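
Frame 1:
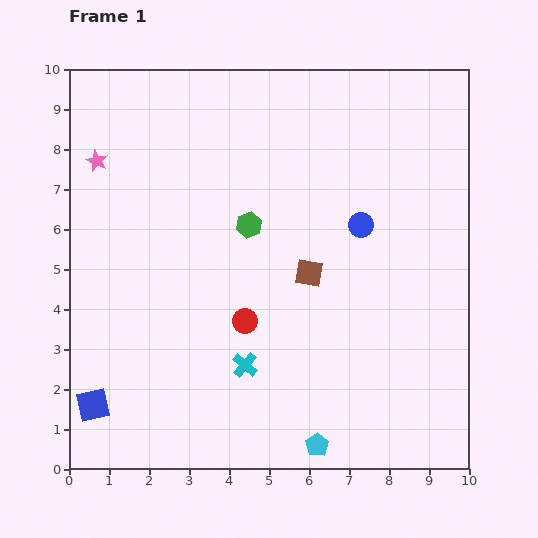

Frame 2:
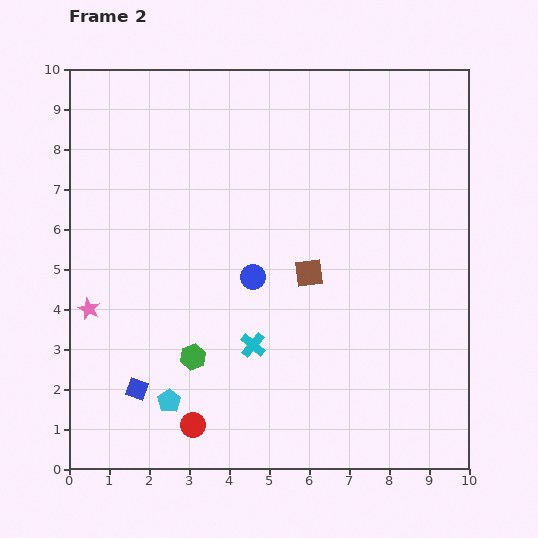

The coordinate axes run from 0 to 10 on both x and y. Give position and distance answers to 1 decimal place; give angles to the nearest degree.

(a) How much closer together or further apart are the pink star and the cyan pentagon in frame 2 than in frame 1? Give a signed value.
-6.0

Distance in frame 1: 9.0. Distance in frame 2: 3.0.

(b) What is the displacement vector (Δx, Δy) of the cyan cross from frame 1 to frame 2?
(0.2, 0.5)

The cyan cross was at (4.4, 2.6) in frame 1 and (4.6, 3.1) in frame 2.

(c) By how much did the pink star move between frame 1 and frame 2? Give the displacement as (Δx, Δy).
(-0.2, -3.7)

The pink star was at (0.7, 7.7) in frame 1 and (0.5, 4.0) in frame 2.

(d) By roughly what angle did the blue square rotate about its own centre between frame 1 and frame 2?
32° clockwise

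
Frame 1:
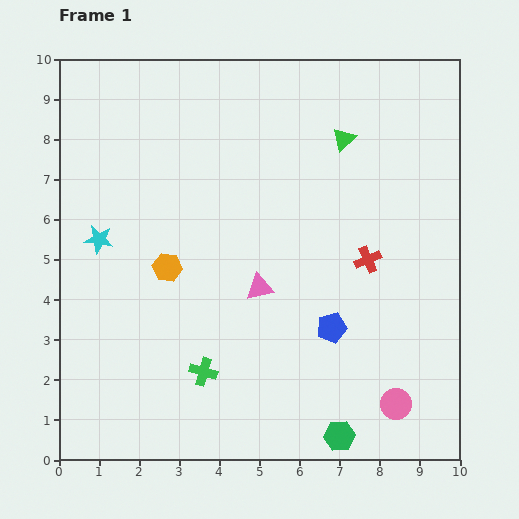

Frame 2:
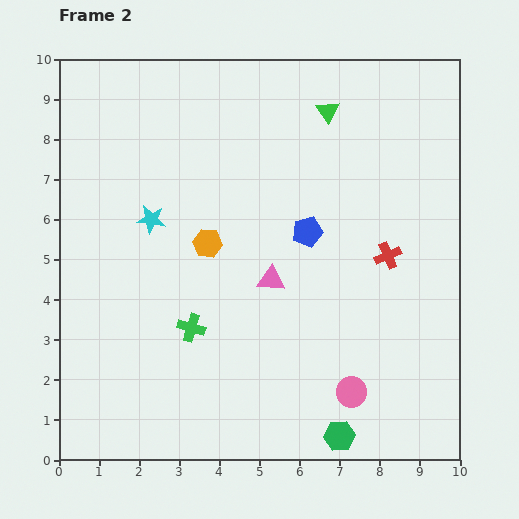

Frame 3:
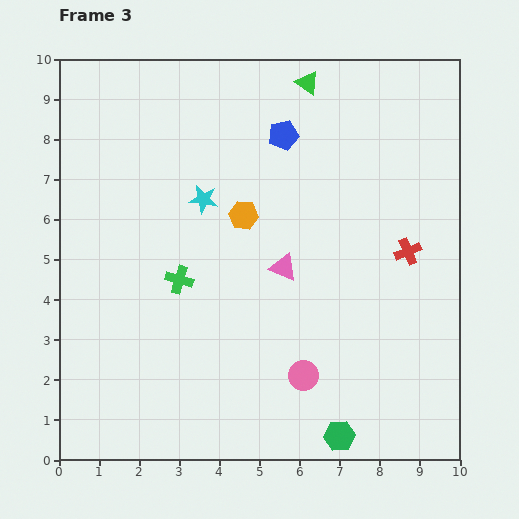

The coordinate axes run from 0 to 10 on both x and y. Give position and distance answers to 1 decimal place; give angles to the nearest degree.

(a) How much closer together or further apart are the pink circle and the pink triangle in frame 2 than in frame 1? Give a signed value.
-1.1

Distance in frame 1: 4.5. Distance in frame 2: 3.4.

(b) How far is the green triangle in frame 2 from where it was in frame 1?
0.8

The green triangle moved from (7.1, 8.0) to (6.7, 8.7), a distance of √(0.4² + 0.7²) ≈ 0.8.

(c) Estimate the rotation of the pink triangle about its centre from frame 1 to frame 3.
34° clockwise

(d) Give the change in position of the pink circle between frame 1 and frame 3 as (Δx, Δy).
(-2.3, 0.7)

The pink circle was at (8.4, 1.4) in frame 1 and (6.1, 2.1) in frame 3.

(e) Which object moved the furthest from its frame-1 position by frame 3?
the blue pentagon

(moved 4.9; next 2.8)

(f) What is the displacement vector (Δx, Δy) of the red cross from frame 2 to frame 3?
(0.5, 0.1)

The red cross was at (8.2, 5.1) in frame 2 and (8.7, 5.2) in frame 3.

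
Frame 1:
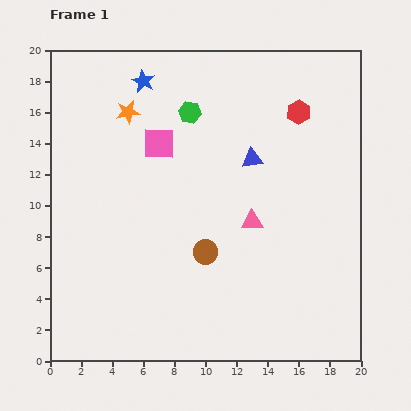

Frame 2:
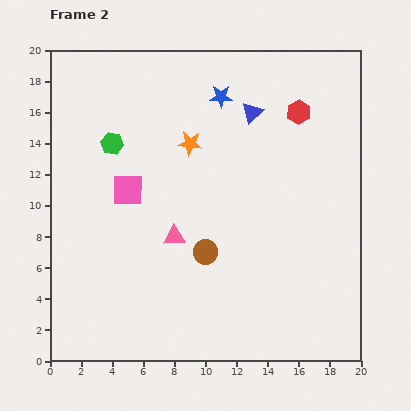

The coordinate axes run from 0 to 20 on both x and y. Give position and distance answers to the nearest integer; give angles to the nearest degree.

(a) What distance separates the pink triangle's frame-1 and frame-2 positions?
5

The pink triangle moved from (13, 9) to (8, 8), a distance of √(5² + 1²) ≈ 5.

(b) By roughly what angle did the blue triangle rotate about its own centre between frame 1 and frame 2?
36° counter-clockwise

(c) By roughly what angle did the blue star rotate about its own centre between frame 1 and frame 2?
26° counter-clockwise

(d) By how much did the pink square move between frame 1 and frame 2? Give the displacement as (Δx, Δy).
(-2, -3)

The pink square was at (7, 14) in frame 1 and (5, 11) in frame 2.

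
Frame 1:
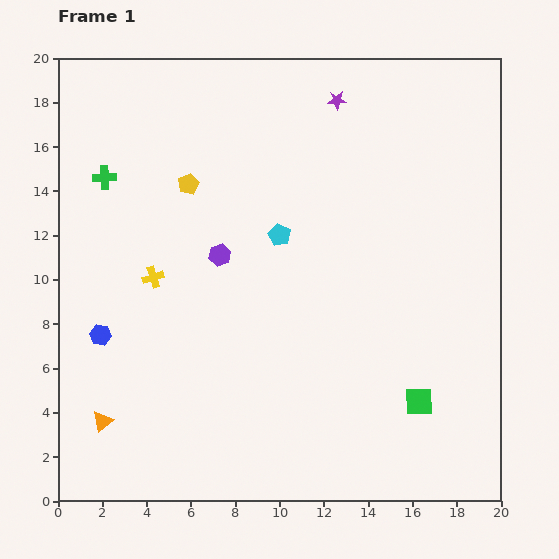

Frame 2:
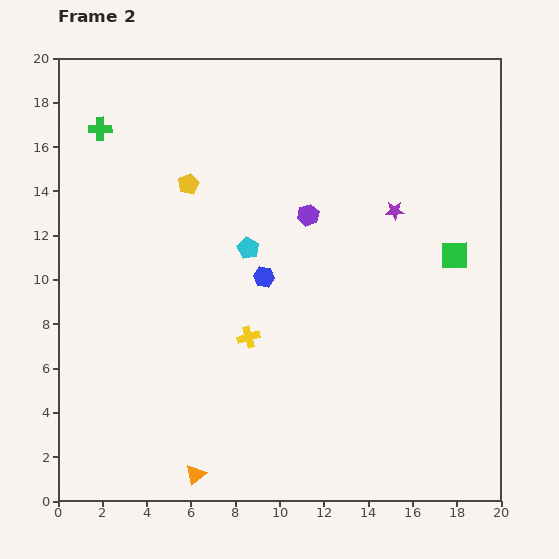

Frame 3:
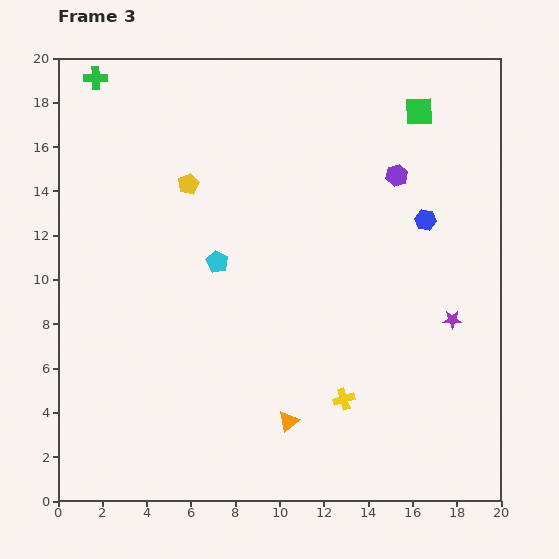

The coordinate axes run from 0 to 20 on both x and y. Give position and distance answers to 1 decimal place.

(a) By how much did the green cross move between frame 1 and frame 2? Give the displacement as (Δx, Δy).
(-0.2, 2.2)

The green cross was at (2.1, 14.6) in frame 1 and (1.9, 16.8) in frame 2.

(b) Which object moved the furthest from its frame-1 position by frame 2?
the blue hexagon

(moved 7.8; next 6.8)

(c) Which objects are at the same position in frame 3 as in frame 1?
the yellow pentagon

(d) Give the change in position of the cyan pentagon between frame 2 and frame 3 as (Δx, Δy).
(-1.4, -0.6)

The cyan pentagon was at (8.6, 11.4) in frame 2 and (7.2, 10.8) in frame 3.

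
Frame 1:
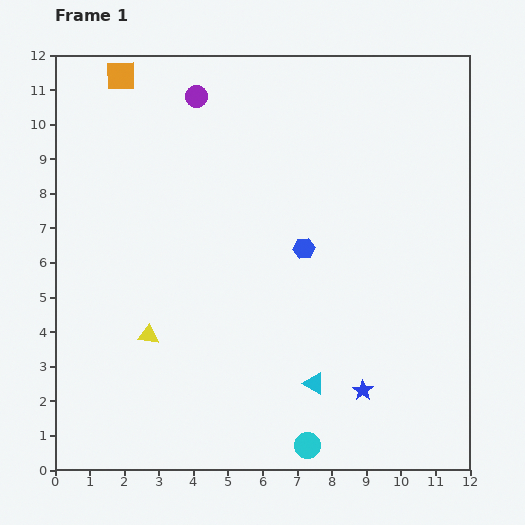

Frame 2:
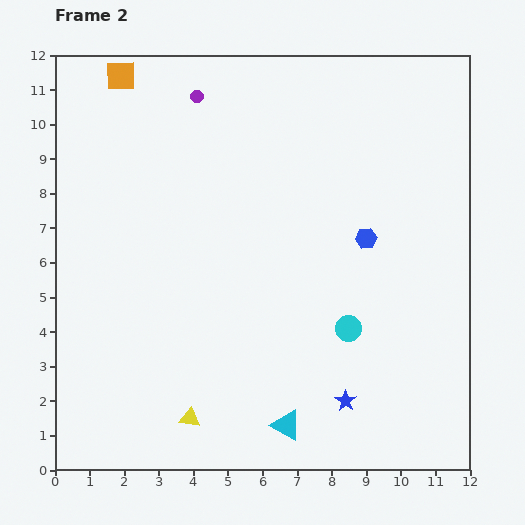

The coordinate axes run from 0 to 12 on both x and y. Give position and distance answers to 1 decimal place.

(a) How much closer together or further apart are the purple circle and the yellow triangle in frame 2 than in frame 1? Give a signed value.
+2.3

Distance in frame 1: 7.0. Distance in frame 2: 9.3.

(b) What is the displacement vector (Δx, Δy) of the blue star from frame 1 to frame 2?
(-0.5, -0.3)

The blue star was at (8.9, 2.3) in frame 1 and (8.4, 2.0) in frame 2.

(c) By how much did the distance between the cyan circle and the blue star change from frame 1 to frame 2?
-0.2

Distance in frame 1: 2.3. Distance in frame 2: 2.1.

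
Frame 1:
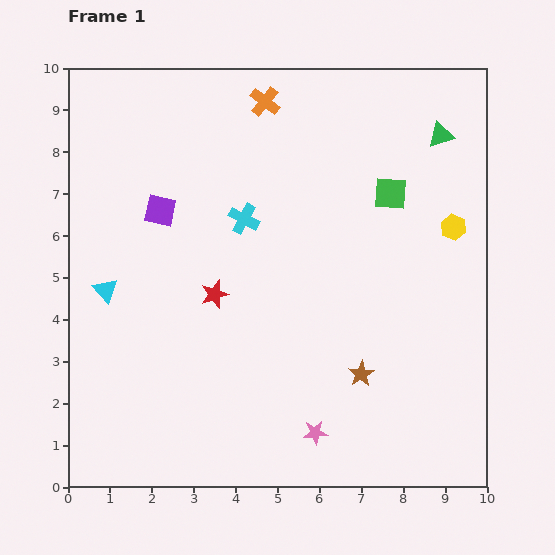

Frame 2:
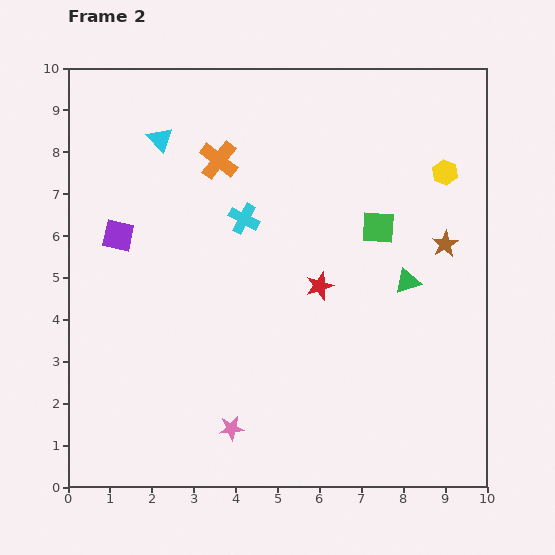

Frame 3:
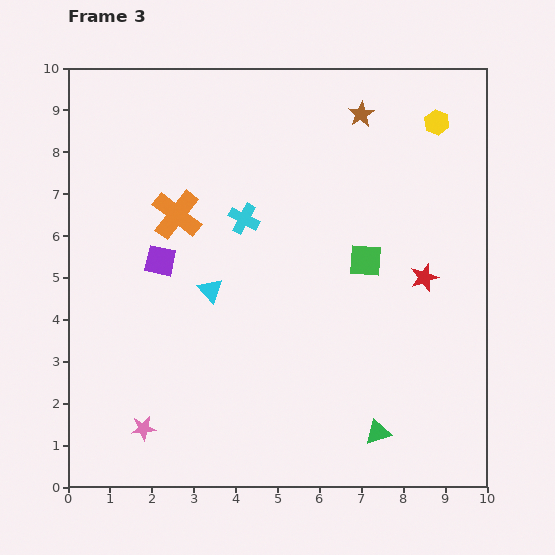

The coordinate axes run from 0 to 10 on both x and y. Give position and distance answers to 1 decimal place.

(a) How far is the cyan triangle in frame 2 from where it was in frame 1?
3.8

The cyan triangle moved from (0.9, 4.7) to (2.2, 8.3), a distance of √(1.3² + 3.6²) ≈ 3.8.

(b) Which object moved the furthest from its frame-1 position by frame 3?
the green triangle

(moved 7.3; next 6.2)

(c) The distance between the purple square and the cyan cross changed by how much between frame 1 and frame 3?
+0.2

Distance in frame 1: 2.0. Distance in frame 3: 2.2.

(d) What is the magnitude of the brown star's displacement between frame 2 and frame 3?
3.7

The brown star moved from (9.0, 5.8) to (7.0, 8.9), a distance of √(2.0² + 3.1²) ≈ 3.7.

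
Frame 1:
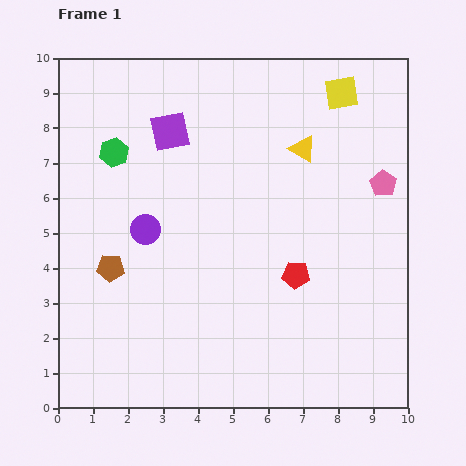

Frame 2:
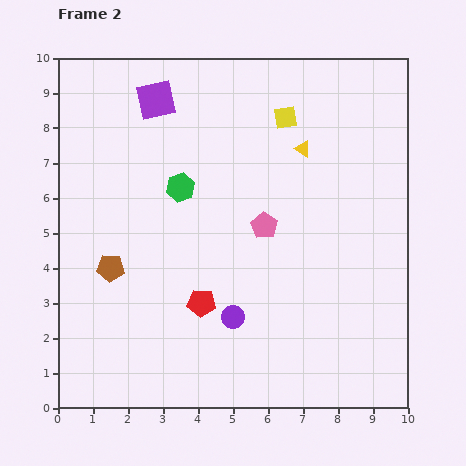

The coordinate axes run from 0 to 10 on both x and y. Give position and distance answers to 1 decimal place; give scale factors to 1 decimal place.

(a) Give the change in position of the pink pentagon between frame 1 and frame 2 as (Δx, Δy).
(-3.4, -1.2)

The pink pentagon was at (9.3, 6.4) in frame 1 and (5.9, 5.2) in frame 2.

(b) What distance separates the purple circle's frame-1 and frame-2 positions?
3.5

The purple circle moved from (2.5, 5.1) to (5.0, 2.6), a distance of √(2.5² + 2.5²) ≈ 3.5.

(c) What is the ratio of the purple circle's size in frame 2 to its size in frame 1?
0.8×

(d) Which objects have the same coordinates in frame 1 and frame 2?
the yellow triangle, the brown pentagon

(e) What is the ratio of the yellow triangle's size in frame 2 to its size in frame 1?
0.6×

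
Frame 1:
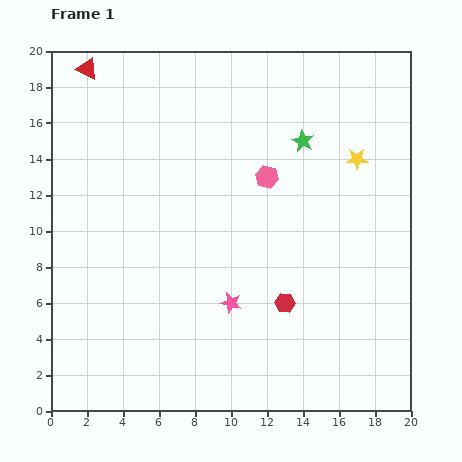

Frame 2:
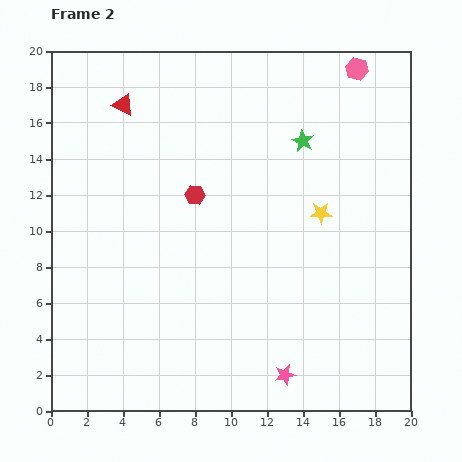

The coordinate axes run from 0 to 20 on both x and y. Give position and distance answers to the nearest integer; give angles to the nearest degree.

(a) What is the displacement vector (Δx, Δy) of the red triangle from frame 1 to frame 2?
(2, -2)

The red triangle was at (2, 19) in frame 1 and (4, 17) in frame 2.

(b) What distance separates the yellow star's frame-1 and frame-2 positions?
4

The yellow star moved from (17, 14) to (15, 11), a distance of √(2² + 3²) ≈ 4.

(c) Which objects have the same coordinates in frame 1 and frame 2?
the green star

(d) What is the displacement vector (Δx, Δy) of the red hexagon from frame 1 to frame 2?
(-5, 6)

The red hexagon was at (13, 6) in frame 1 and (8, 12) in frame 2.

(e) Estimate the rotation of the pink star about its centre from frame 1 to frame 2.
27° counter-clockwise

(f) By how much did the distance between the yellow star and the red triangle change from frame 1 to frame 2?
-3

Distance in frame 1: 16. Distance in frame 2: 13.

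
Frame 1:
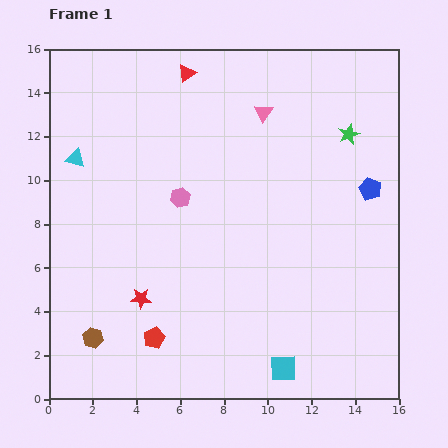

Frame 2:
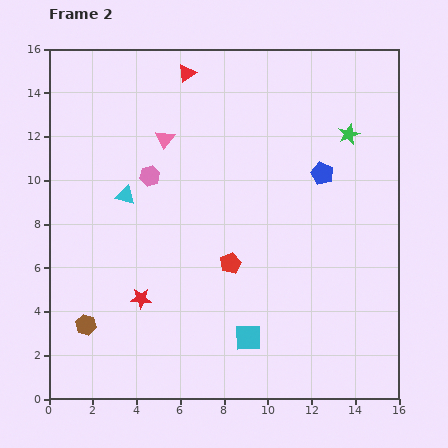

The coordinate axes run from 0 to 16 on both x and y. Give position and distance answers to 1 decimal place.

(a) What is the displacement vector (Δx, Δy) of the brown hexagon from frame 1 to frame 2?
(-0.3, 0.6)

The brown hexagon was at (2.0, 2.8) in frame 1 and (1.7, 3.4) in frame 2.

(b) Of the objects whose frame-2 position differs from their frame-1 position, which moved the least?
the brown hexagon

(moved 0.7)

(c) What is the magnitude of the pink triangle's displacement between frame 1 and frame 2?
4.7

The pink triangle moved from (9.8, 13.1) to (5.3, 11.9), a distance of √(4.5² + 1.2²) ≈ 4.7.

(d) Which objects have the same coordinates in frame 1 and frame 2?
the red triangle, the green star, the red star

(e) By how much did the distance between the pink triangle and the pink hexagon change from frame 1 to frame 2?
-3.6

Distance in frame 1: 5.4. Distance in frame 2: 1.8.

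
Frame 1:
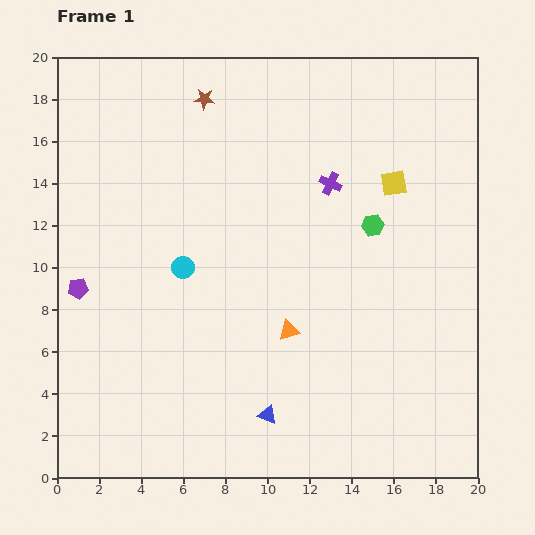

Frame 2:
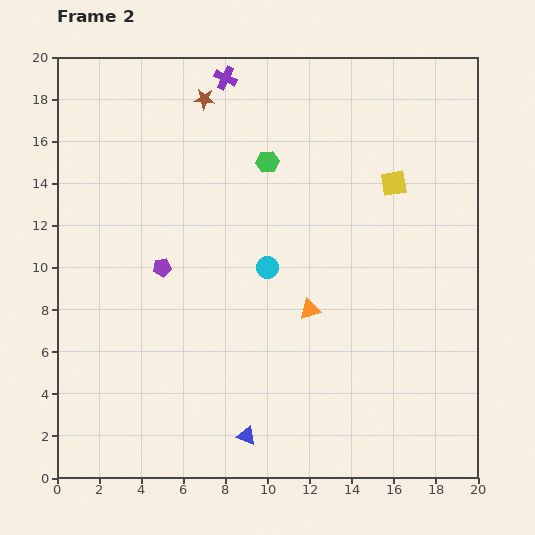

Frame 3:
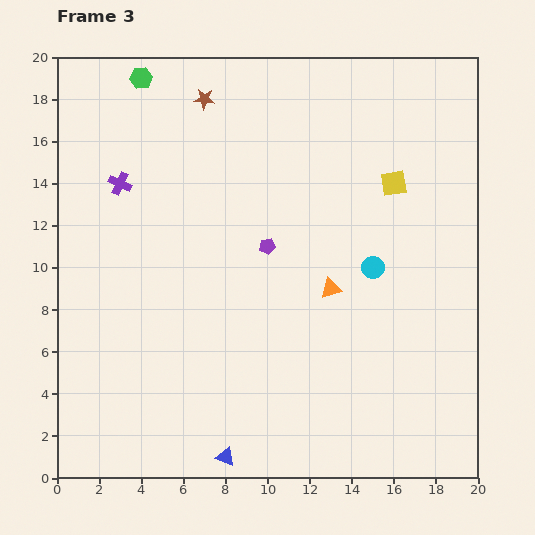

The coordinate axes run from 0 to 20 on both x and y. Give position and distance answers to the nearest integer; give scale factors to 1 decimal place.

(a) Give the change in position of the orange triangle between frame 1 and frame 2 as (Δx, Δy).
(1, 1)

The orange triangle was at (11, 7) in frame 1 and (12, 8) in frame 2.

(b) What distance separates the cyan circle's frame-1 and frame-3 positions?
9

The cyan circle moved from (6, 10) to (15, 10), a distance of √(9² + 0²) ≈ 9.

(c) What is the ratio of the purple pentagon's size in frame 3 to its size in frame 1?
0.8×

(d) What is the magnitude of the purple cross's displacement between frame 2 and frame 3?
7

The purple cross moved from (8, 19) to (3, 14), a distance of √(5² + 5²) ≈ 7.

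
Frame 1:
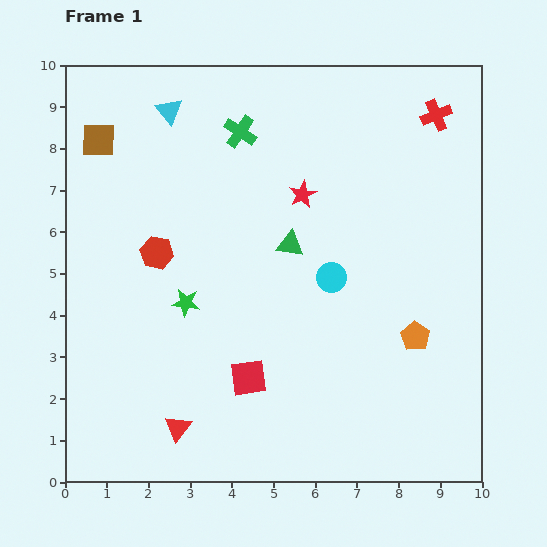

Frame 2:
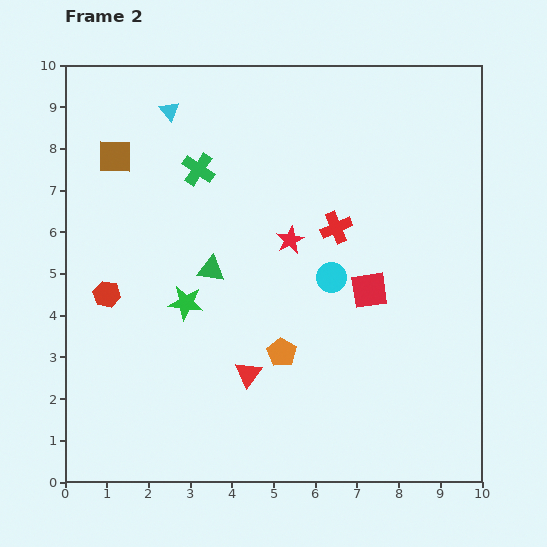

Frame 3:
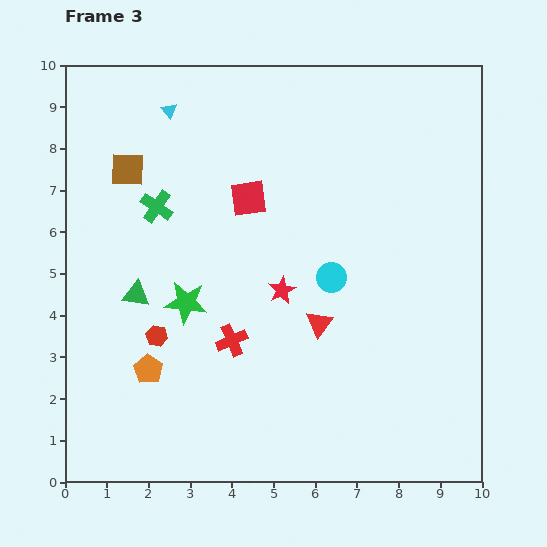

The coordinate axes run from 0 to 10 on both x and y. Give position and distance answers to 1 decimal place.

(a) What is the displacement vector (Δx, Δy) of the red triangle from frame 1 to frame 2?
(1.7, 1.3)

The red triangle was at (2.7, 1.3) in frame 1 and (4.4, 2.6) in frame 2.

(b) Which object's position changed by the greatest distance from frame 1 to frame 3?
the red cross

(moved 7.3; next 6.4)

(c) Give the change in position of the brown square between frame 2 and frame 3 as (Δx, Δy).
(0.3, -0.3)

The brown square was at (1.2, 7.8) in frame 2 and (1.5, 7.5) in frame 3.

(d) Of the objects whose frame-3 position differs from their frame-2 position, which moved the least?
the brown square

(moved 0.4)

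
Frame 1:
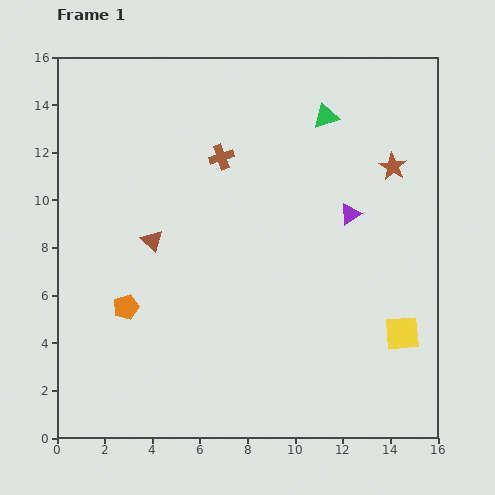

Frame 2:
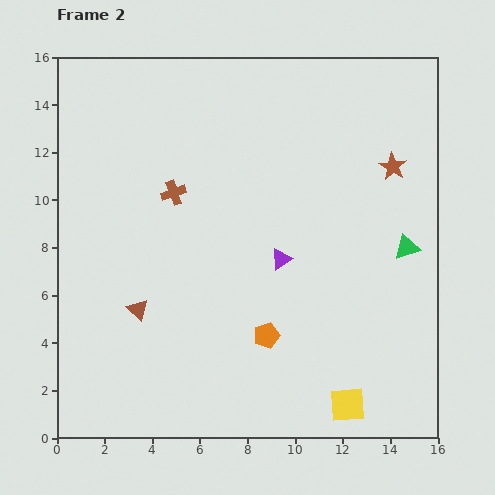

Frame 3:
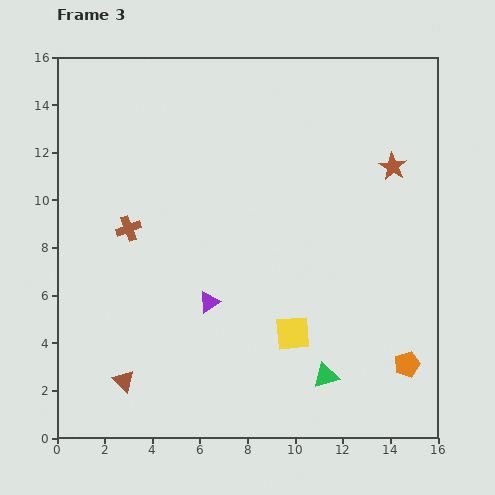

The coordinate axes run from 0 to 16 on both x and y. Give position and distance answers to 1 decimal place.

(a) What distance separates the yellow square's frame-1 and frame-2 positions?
3.8

The yellow square moved from (14.5, 4.4) to (12.2, 1.4), a distance of √(2.3² + 3.0²) ≈ 3.8.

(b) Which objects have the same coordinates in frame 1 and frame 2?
the brown star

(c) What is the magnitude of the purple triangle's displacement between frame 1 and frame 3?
7.0

The purple triangle moved from (12.3, 9.4) to (6.4, 5.7), a distance of √(5.9² + 3.7²) ≈ 7.0.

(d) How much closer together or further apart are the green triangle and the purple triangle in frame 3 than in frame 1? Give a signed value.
+1.6

Distance in frame 1: 4.2. Distance in frame 3: 5.8.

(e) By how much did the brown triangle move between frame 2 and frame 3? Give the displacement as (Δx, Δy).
(-0.6, -3.0)

The brown triangle was at (3.4, 5.4) in frame 2 and (2.8, 2.4) in frame 3.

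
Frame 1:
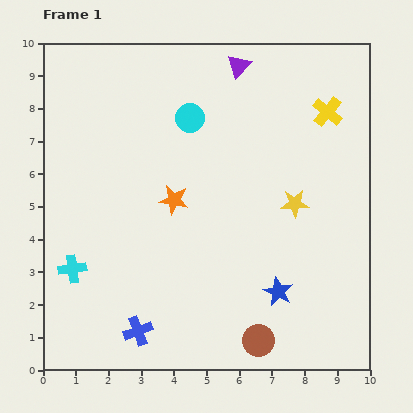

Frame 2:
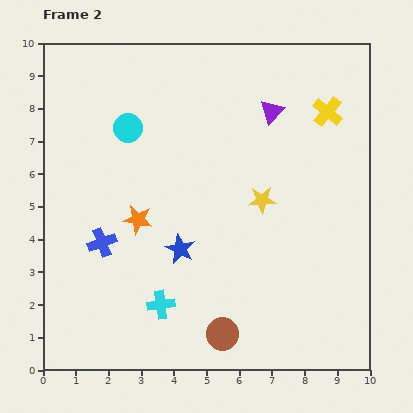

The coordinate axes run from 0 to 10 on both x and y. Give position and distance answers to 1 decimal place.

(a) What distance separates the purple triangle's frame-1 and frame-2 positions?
1.7

The purple triangle moved from (6.0, 9.3) to (7.0, 7.9), a distance of √(1.0² + 1.4²) ≈ 1.7.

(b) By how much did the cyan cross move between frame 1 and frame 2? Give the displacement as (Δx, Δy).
(2.7, -1.1)

The cyan cross was at (0.9, 3.1) in frame 1 and (3.6, 2.0) in frame 2.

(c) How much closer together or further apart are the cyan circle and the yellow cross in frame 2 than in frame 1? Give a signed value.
+1.9

Distance in frame 1: 4.2. Distance in frame 2: 6.1.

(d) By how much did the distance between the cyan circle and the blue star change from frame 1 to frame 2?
-1.9

Distance in frame 1: 5.9. Distance in frame 2: 4.0.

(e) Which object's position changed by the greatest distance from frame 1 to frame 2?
the blue star

(moved 3.3; next 2.9)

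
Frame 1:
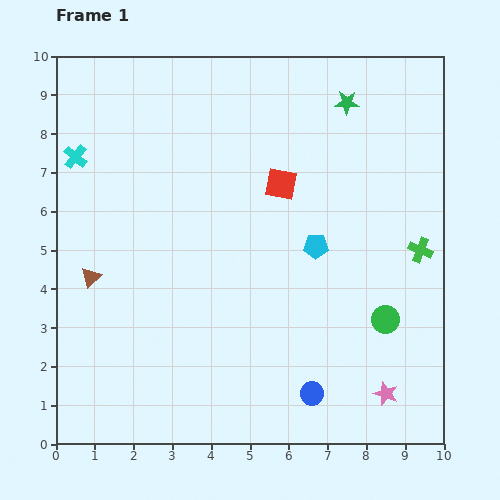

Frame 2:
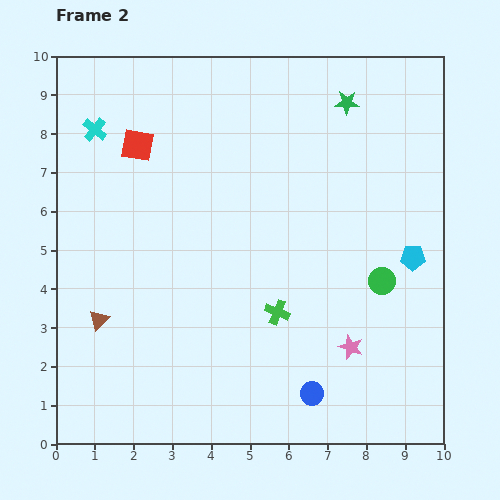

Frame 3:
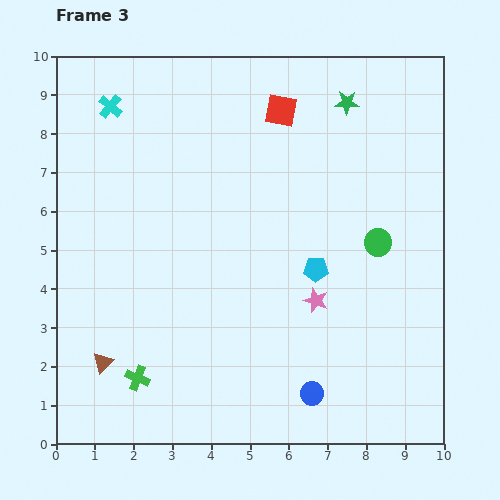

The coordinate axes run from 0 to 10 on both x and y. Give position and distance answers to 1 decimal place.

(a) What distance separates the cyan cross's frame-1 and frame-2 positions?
0.9

The cyan cross moved from (0.5, 7.4) to (1.0, 8.1), a distance of √(0.5² + 0.7²) ≈ 0.9.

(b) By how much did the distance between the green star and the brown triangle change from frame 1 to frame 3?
+1.2

Distance in frame 1: 8.0. Distance in frame 3: 9.2.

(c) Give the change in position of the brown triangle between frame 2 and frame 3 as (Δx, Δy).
(0.1, -1.1)

The brown triangle was at (1.1, 3.2) in frame 2 and (1.2, 2.1) in frame 3.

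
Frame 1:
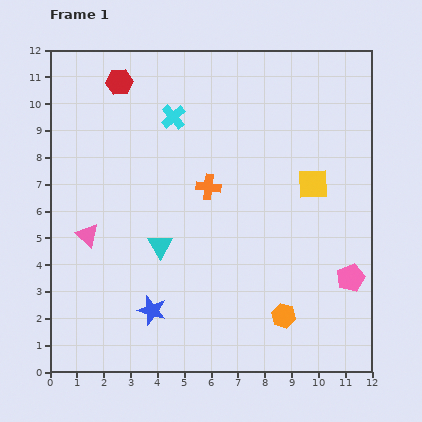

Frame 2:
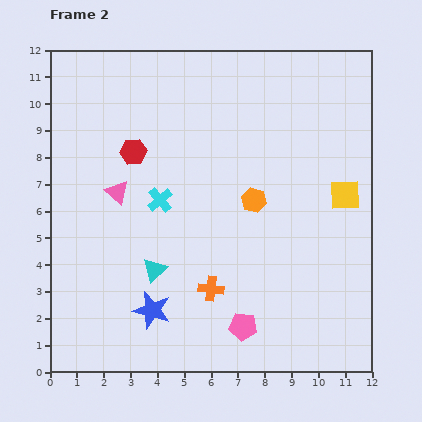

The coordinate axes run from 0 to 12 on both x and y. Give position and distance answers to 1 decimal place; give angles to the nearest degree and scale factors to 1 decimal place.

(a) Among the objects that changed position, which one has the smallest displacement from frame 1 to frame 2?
the cyan triangle

(moved 0.9)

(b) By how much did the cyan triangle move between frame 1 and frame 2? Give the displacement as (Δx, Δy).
(-0.2, -0.9)

The cyan triangle was at (4.1, 4.7) in frame 1 and (3.9, 3.8) in frame 2.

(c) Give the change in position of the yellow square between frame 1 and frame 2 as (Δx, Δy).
(1.2, -0.4)

The yellow square was at (9.8, 7.0) in frame 1 and (11.0, 6.6) in frame 2.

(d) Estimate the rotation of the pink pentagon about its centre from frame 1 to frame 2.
28° clockwise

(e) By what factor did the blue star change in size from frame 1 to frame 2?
1.3×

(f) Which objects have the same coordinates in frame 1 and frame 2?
the blue star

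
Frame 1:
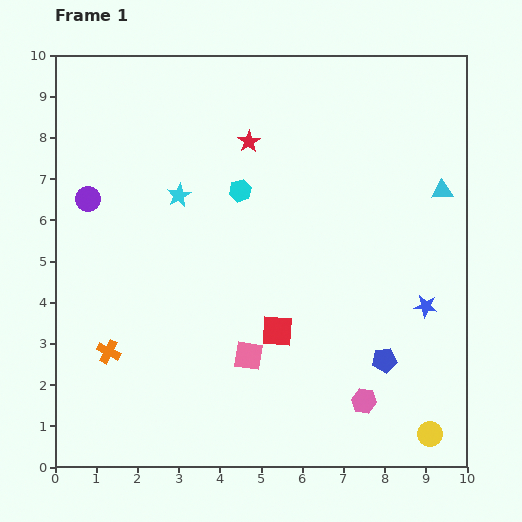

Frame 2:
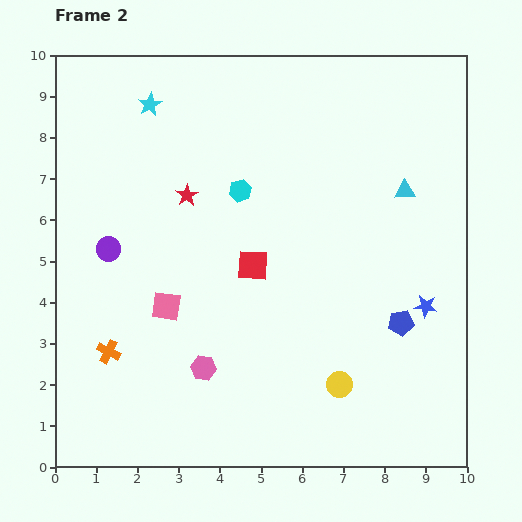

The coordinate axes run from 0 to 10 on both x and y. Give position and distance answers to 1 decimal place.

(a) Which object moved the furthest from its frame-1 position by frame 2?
the pink hexagon

(moved 4.0; next 2.5)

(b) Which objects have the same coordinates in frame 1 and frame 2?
the orange cross, the blue star, the cyan hexagon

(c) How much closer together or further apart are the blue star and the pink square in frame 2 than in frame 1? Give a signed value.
+1.8

Distance in frame 1: 4.5. Distance in frame 2: 6.3.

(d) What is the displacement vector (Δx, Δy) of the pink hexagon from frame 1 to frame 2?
(-3.9, 0.8)

The pink hexagon was at (7.5, 1.6) in frame 1 and (3.6, 2.4) in frame 2.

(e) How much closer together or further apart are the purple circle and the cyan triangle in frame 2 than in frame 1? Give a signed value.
-1.3

Distance in frame 1: 8.6. Distance in frame 2: 7.3.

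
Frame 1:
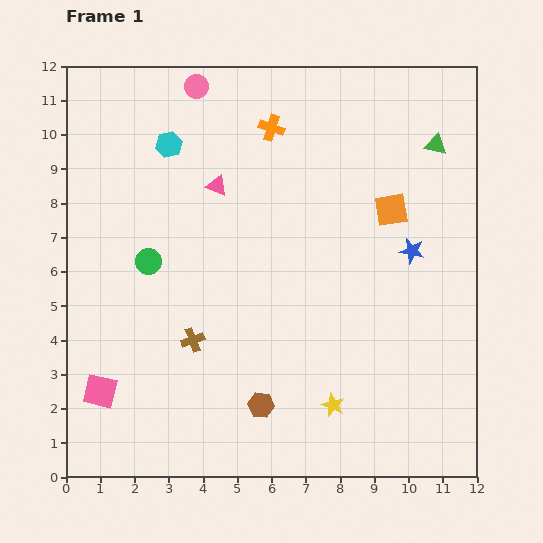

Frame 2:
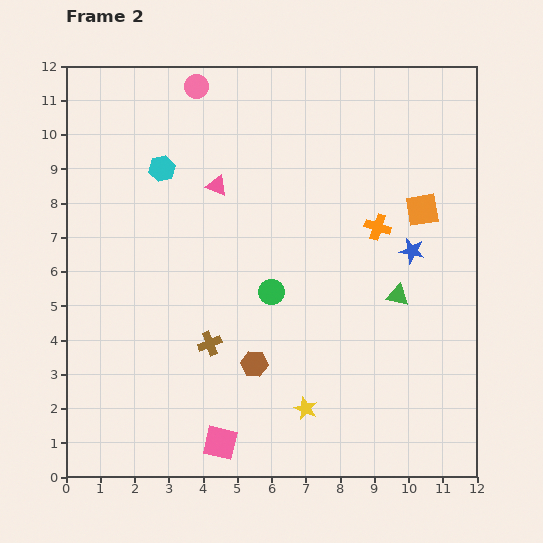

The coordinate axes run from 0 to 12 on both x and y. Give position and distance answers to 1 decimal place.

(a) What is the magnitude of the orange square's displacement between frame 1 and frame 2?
0.9

The orange square moved from (9.5, 7.8) to (10.4, 7.8), a distance of √(0.9² + 0.0²) ≈ 0.9.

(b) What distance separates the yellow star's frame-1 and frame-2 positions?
0.8

The yellow star moved from (7.8, 2.1) to (7.0, 2.0), a distance of √(0.8² + 0.1²) ≈ 0.8.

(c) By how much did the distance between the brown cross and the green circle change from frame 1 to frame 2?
-0.3

Distance in frame 1: 2.6. Distance in frame 2: 2.3.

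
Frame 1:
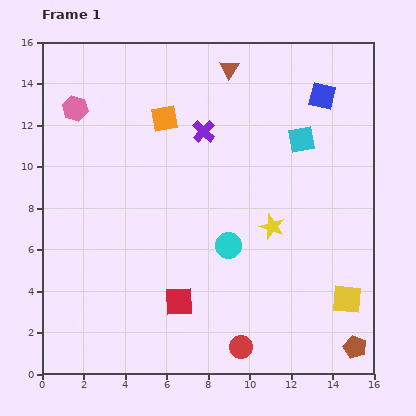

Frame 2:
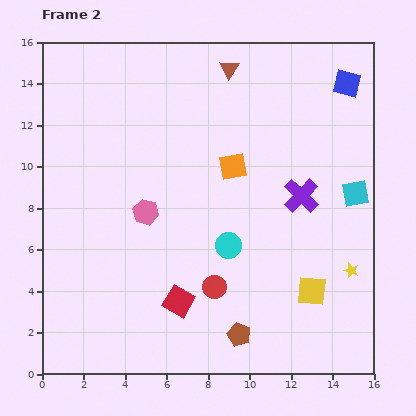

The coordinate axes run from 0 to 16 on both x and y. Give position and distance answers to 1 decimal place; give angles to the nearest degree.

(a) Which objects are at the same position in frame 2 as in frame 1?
the brown triangle, the red square, the cyan circle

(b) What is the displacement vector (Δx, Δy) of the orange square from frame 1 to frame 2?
(3.3, -2.3)

The orange square was at (5.9, 12.3) in frame 1 and (9.2, 10.0) in frame 2.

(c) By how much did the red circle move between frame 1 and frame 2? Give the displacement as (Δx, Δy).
(-1.3, 2.9)

The red circle was at (9.6, 1.3) in frame 1 and (8.3, 4.2) in frame 2.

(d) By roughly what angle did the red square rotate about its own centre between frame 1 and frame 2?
33° clockwise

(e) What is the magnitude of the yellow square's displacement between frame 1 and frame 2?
1.7

The yellow square moved from (14.7, 3.6) to (13.0, 4.0), a distance of √(1.7² + 0.4²) ≈ 1.7.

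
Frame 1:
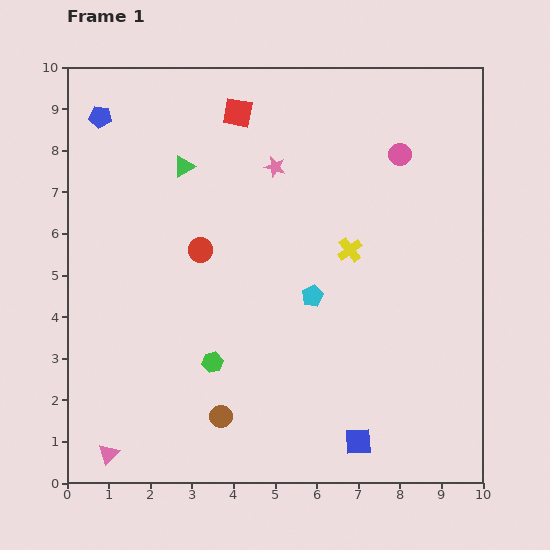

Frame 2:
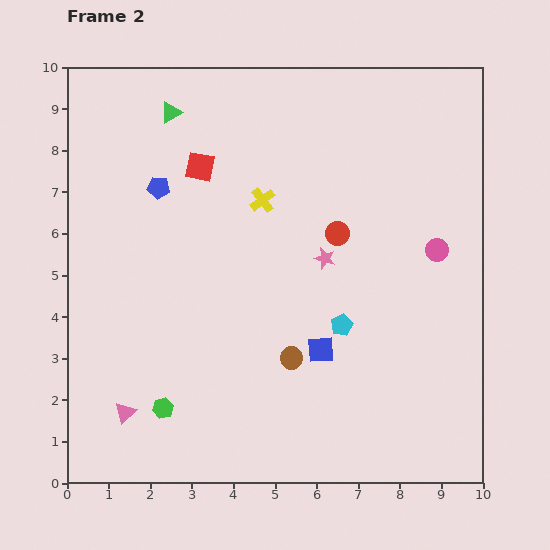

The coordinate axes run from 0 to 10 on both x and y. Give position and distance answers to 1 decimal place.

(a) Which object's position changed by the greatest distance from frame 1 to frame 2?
the red circle

(moved 3.3; next 2.5)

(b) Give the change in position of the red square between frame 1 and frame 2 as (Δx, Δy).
(-0.9, -1.3)

The red square was at (4.1, 8.9) in frame 1 and (3.2, 7.6) in frame 2.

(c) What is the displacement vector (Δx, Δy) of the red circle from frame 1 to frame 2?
(3.3, 0.4)

The red circle was at (3.2, 5.6) in frame 1 and (6.5, 6.0) in frame 2.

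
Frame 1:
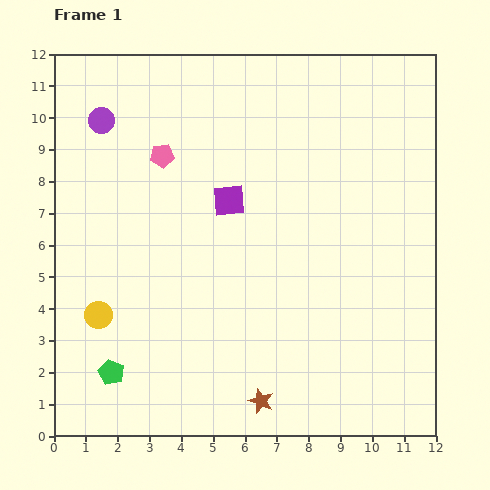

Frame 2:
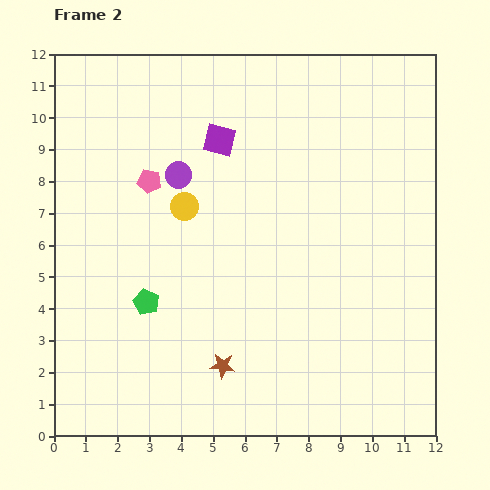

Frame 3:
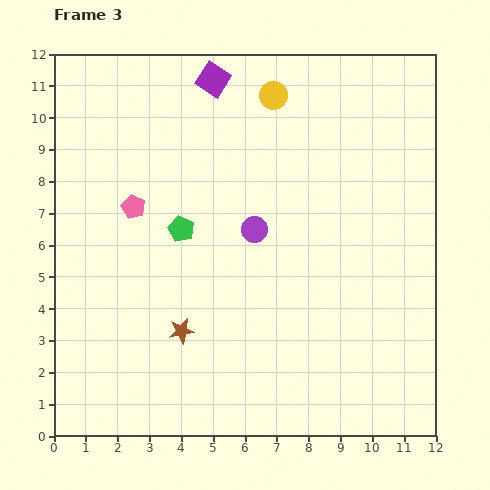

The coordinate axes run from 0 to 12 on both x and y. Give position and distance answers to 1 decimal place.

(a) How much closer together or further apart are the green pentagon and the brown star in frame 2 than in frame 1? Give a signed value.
-1.7

Distance in frame 1: 4.8. Distance in frame 2: 3.1.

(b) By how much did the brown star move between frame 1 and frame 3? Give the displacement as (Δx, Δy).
(-2.5, 2.2)

The brown star was at (6.5, 1.1) in frame 1 and (4.0, 3.3) in frame 3.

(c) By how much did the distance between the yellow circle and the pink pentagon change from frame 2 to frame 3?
+4.2

Distance in frame 2: 1.4. Distance in frame 3: 5.6.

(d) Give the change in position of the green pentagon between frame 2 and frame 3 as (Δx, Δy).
(1.1, 2.3)

The green pentagon was at (2.9, 4.2) in frame 2 and (4.0, 6.5) in frame 3.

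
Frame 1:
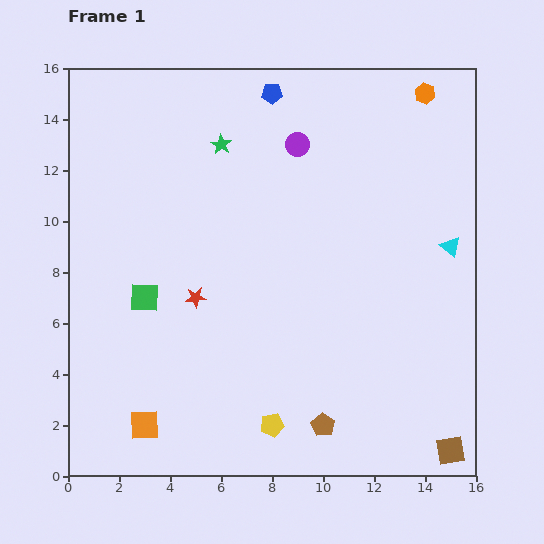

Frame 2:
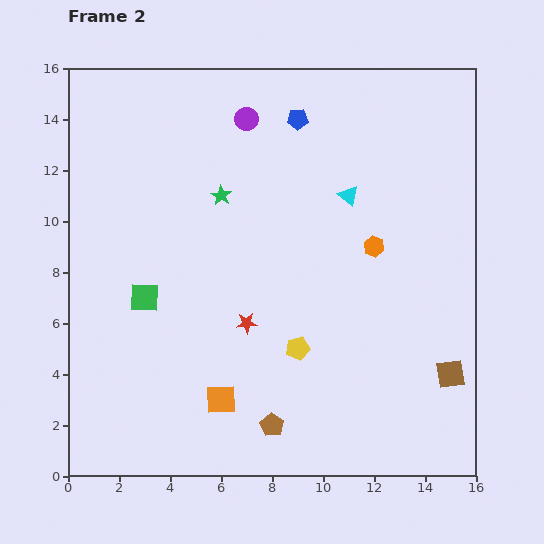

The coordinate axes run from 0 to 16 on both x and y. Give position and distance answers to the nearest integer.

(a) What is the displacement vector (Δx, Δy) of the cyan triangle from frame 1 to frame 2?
(-4, 2)

The cyan triangle was at (15, 9) in frame 1 and (11, 11) in frame 2.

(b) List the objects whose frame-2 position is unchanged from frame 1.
the green square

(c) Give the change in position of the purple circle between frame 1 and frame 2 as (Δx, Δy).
(-2, 1)

The purple circle was at (9, 13) in frame 1 and (7, 14) in frame 2.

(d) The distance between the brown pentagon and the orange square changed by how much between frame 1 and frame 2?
-5

Distance in frame 1: 7. Distance in frame 2: 2.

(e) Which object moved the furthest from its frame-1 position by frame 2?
the orange hexagon

(moved 6; next 4)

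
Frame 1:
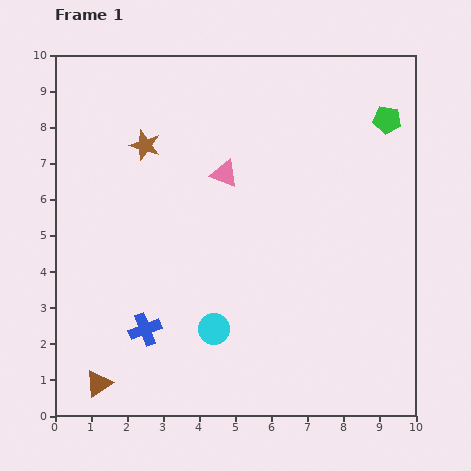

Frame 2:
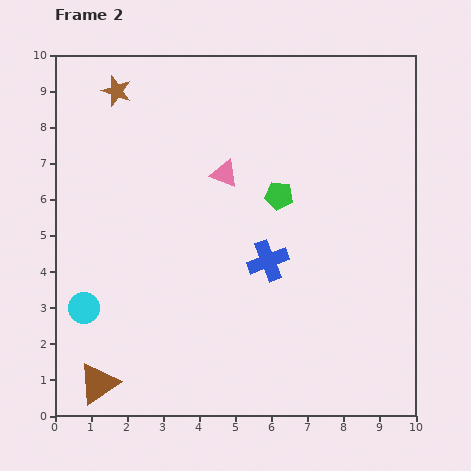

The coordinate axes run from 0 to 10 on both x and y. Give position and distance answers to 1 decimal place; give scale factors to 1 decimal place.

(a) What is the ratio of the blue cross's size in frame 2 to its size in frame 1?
1.3×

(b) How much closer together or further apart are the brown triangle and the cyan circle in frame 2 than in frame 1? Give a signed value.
-1.4

Distance in frame 1: 3.5. Distance in frame 2: 2.1.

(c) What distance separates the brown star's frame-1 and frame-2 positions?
1.7

The brown star moved from (2.5, 7.5) to (1.7, 9.0), a distance of √(0.8² + 1.5²) ≈ 1.7.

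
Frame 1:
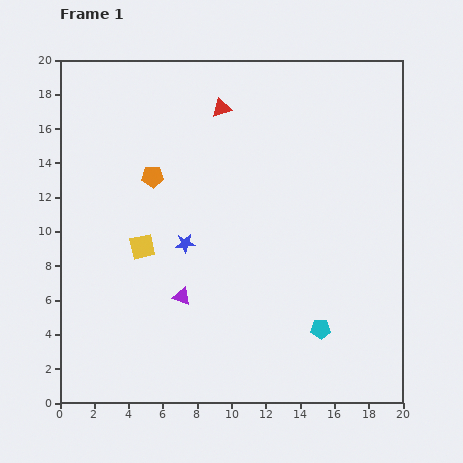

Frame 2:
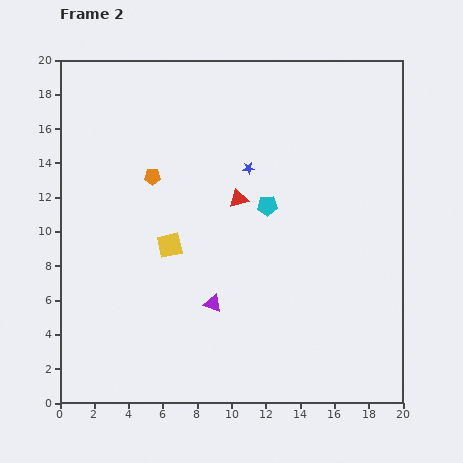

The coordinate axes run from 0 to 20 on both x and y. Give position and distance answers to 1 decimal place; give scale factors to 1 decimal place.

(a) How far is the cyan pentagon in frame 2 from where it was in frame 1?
7.8

The cyan pentagon moved from (15.2, 4.3) to (12.1, 11.5), a distance of √(3.1² + 7.2²) ≈ 7.8.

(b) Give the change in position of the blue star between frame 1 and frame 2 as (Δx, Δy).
(3.7, 4.4)

The blue star was at (7.3, 9.3) in frame 1 and (11.0, 13.7) in frame 2.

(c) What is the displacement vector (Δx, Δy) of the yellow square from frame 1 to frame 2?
(1.6, 0.1)

The yellow square was at (4.8, 9.1) in frame 1 and (6.4, 9.2) in frame 2.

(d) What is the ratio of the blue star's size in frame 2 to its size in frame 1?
0.6×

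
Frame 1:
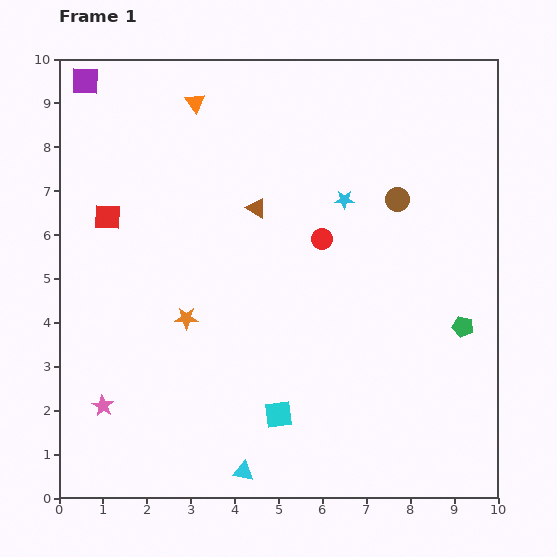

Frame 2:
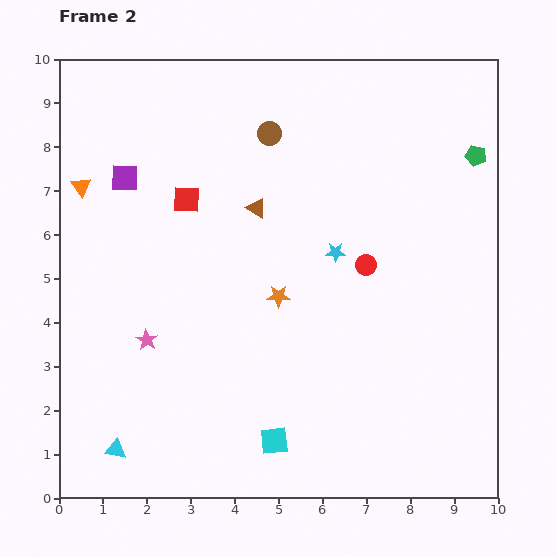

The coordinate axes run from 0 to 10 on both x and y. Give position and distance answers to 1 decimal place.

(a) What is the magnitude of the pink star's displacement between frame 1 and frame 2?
1.8

The pink star moved from (1.0, 2.1) to (2.0, 3.6), a distance of √(1.0² + 1.5²) ≈ 1.8.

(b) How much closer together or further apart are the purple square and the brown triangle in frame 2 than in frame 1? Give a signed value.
-1.8

Distance in frame 1: 4.9. Distance in frame 2: 3.1.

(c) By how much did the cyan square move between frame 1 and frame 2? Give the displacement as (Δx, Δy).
(-0.1, -0.6)

The cyan square was at (5.0, 1.9) in frame 1 and (4.9, 1.3) in frame 2.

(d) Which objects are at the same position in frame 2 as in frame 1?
the brown triangle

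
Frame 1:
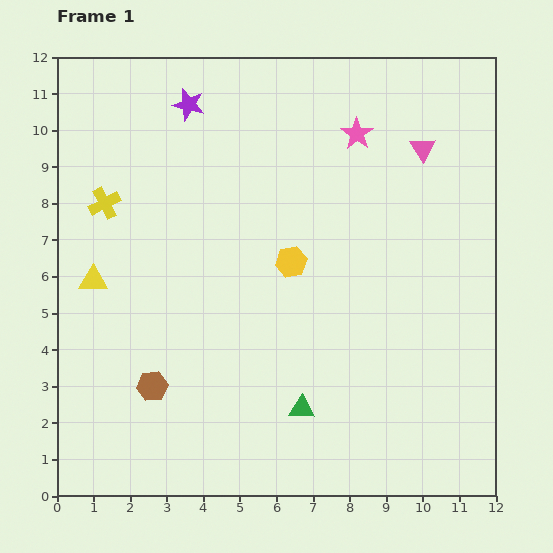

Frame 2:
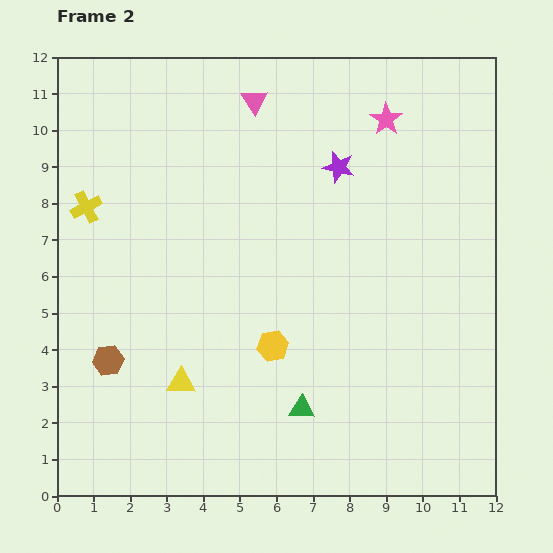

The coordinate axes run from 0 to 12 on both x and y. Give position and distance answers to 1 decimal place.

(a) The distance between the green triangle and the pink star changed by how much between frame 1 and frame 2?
+0.6

Distance in frame 1: 7.6. Distance in frame 2: 8.2.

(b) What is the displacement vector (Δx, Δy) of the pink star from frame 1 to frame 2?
(0.8, 0.4)

The pink star was at (8.2, 9.9) in frame 1 and (9.0, 10.3) in frame 2.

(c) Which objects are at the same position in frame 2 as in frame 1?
the green triangle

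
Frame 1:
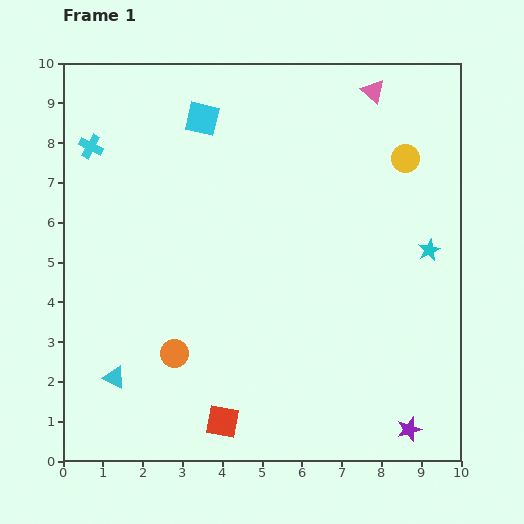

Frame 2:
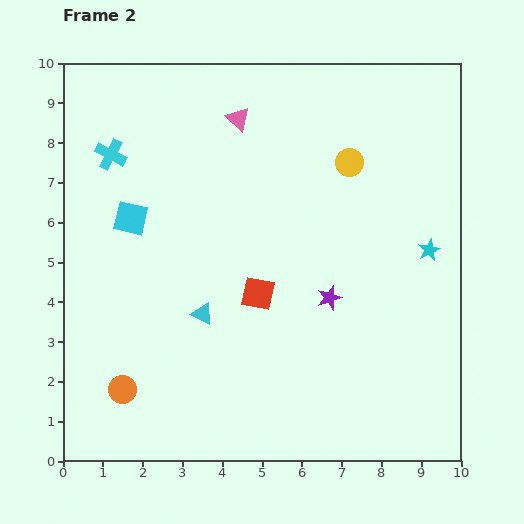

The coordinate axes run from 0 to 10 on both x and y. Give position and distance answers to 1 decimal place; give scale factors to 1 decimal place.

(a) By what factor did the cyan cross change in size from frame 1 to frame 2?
1.3×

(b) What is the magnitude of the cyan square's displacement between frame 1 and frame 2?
3.1

The cyan square moved from (3.5, 8.6) to (1.7, 6.1), a distance of √(1.8² + 2.5²) ≈ 3.1.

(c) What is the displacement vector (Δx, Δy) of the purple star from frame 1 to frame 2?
(-2.0, 3.3)

The purple star was at (8.7, 0.8) in frame 1 and (6.7, 4.1) in frame 2.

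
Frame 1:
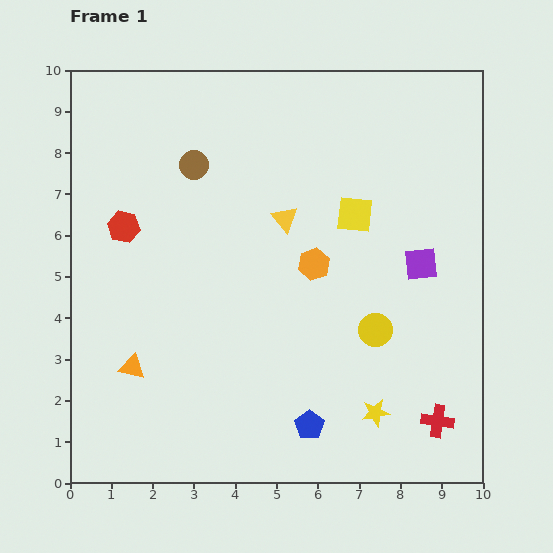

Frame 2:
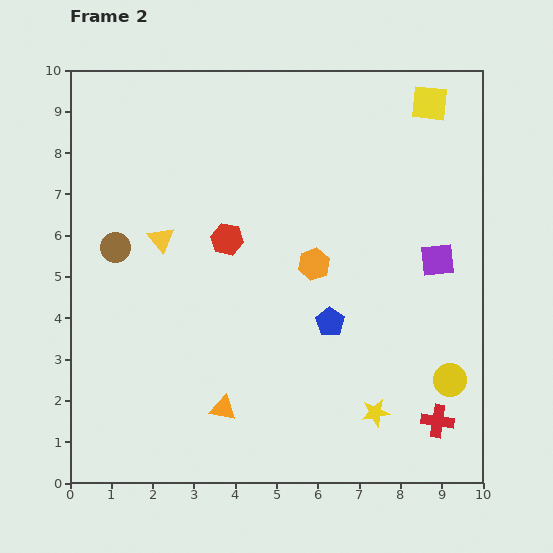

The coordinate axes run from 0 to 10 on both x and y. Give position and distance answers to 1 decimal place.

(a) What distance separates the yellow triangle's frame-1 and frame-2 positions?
3.0

The yellow triangle moved from (5.2, 6.4) to (2.2, 5.9), a distance of √(3.0² + 0.5²) ≈ 3.0.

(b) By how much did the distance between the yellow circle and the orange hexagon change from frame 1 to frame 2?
+2.1

Distance in frame 1: 2.2. Distance in frame 2: 4.3.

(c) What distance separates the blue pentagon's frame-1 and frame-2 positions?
2.5

The blue pentagon moved from (5.8, 1.4) to (6.3, 3.9), a distance of √(0.5² + 2.5²) ≈ 2.5.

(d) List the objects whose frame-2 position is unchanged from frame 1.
the red cross, the yellow star, the orange hexagon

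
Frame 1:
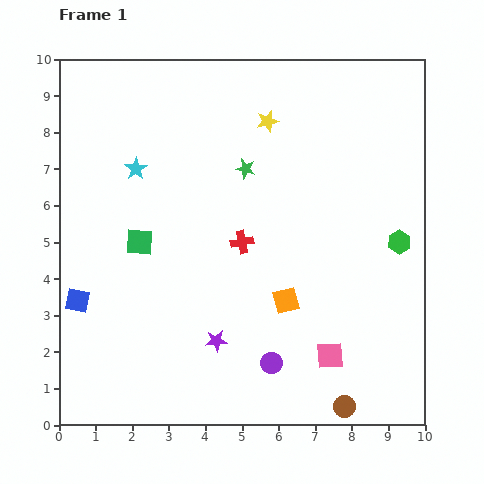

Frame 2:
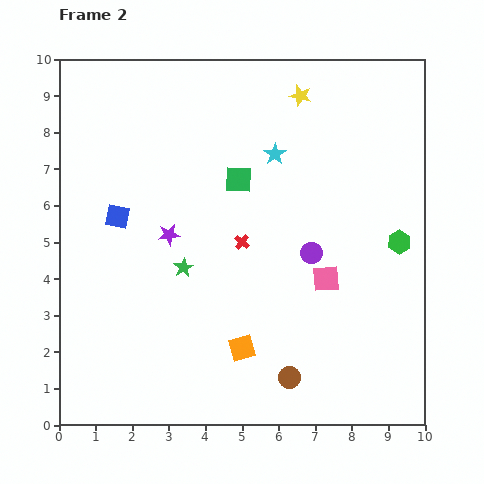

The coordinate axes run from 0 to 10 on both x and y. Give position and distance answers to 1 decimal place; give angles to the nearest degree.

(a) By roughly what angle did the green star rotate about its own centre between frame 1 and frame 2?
27° clockwise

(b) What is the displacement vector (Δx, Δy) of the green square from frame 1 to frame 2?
(2.7, 1.7)

The green square was at (2.2, 5.0) in frame 1 and (4.9, 6.7) in frame 2.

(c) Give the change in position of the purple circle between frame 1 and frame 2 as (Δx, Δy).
(1.1, 3.0)

The purple circle was at (5.8, 1.7) in frame 1 and (6.9, 4.7) in frame 2.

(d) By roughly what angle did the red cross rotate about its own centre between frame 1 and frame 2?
40° counter-clockwise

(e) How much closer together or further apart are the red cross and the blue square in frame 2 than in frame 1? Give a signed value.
-1.3

Distance in frame 1: 4.8. Distance in frame 2: 3.5.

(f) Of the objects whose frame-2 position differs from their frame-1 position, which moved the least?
the yellow star

(moved 1.1)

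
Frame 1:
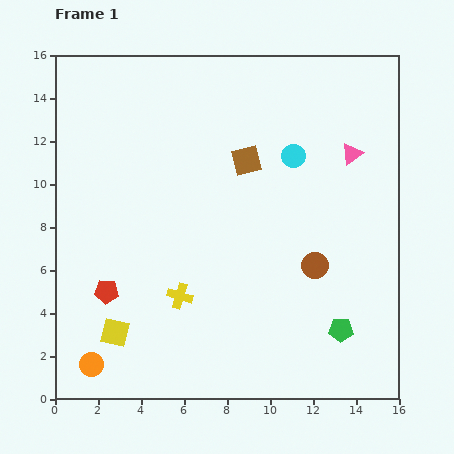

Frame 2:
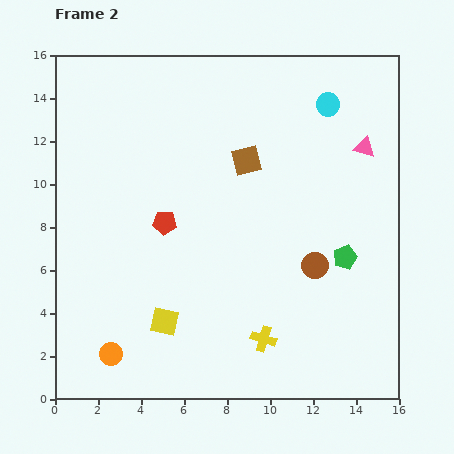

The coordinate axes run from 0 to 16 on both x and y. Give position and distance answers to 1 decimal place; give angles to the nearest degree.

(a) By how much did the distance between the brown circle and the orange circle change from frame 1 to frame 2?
-1.1

Distance in frame 1: 11.4. Distance in frame 2: 10.3.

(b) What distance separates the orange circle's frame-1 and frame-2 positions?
1.0

The orange circle moved from (1.7, 1.6) to (2.6, 2.1), a distance of √(0.9² + 0.5²) ≈ 1.0.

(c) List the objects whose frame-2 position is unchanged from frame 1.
the brown circle, the brown square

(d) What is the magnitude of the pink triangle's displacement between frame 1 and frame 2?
0.7

The pink triangle moved from (13.8, 11.4) to (14.4, 11.7), a distance of √(0.6² + 0.3²) ≈ 0.7.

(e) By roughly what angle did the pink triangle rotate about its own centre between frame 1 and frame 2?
51° clockwise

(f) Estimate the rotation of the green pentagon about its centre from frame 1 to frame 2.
21° counter-clockwise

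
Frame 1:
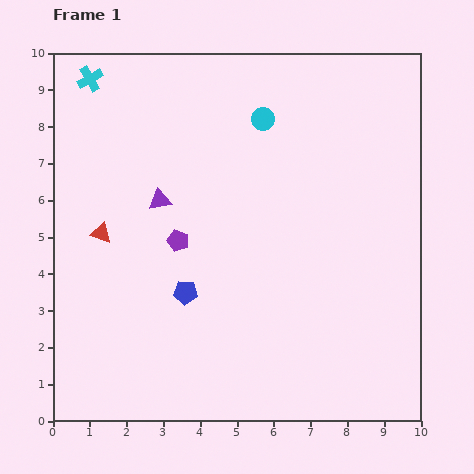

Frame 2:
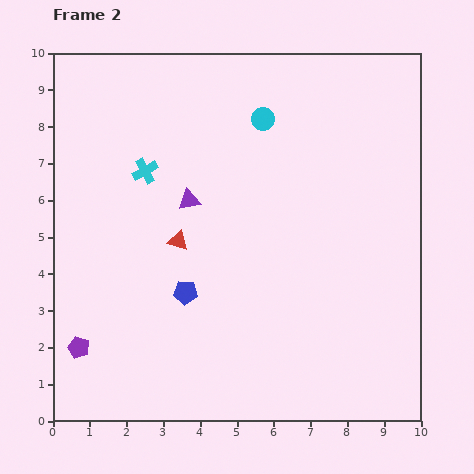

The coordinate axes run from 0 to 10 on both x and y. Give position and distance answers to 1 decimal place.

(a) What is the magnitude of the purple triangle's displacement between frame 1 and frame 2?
0.8

The purple triangle moved from (2.9, 6.0) to (3.7, 6.0), a distance of √(0.8² + 0.0²) ≈ 0.8.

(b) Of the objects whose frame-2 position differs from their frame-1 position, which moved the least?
the purple triangle

(moved 0.8)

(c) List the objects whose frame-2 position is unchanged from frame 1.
the cyan circle, the blue pentagon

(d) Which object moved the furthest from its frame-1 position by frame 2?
the purple pentagon

(moved 4.0; next 2.9)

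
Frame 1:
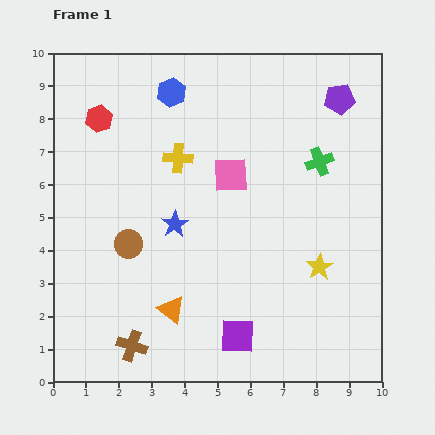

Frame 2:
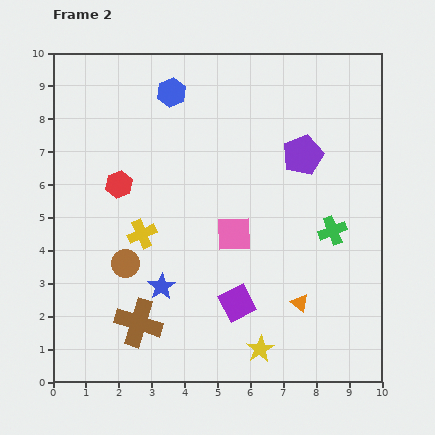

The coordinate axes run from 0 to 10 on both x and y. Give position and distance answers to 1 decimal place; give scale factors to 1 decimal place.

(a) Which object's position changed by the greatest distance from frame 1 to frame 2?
the orange triangle

(moved 3.9; next 3.1)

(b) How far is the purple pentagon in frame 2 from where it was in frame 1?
2.0

The purple pentagon moved from (8.7, 8.6) to (7.6, 6.9), a distance of √(1.1² + 1.7²) ≈ 2.0.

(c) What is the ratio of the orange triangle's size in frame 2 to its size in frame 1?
0.6×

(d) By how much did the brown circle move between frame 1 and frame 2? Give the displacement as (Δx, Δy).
(-0.1, -0.6)

The brown circle was at (2.3, 4.2) in frame 1 and (2.2, 3.6) in frame 2.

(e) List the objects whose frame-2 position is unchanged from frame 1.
the blue hexagon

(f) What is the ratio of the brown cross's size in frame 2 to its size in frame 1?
1.6×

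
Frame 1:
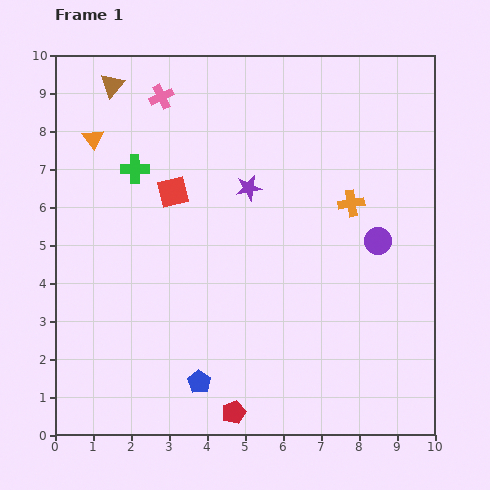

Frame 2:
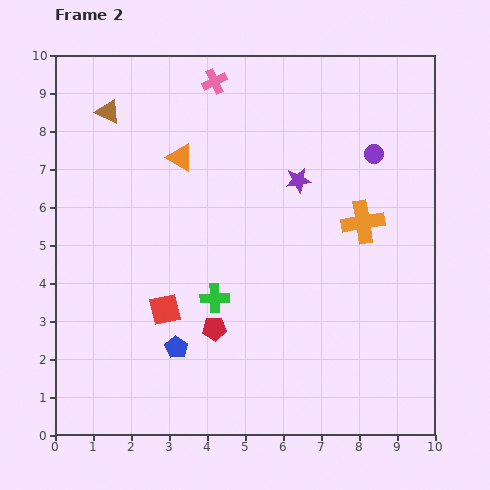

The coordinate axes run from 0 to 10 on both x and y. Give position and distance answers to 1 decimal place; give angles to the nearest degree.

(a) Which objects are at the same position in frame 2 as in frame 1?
none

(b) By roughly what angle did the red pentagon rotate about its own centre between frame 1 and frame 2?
18° clockwise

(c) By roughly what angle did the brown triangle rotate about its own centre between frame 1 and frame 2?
45° counter-clockwise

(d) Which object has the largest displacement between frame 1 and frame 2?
the green cross

(moved 4.0; next 3.1)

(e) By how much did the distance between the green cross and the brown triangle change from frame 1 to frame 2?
+3.3

Distance in frame 1: 2.3. Distance in frame 2: 5.6.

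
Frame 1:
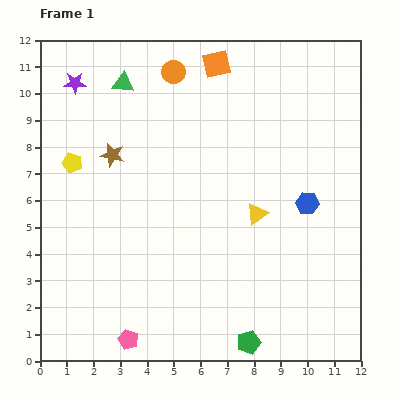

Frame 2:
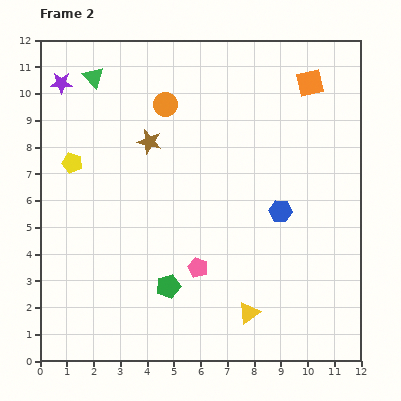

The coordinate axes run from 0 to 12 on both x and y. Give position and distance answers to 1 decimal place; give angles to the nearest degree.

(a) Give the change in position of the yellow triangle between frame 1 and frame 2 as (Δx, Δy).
(-0.3, -3.7)

The yellow triangle was at (8.1, 5.5) in frame 1 and (7.8, 1.8) in frame 2.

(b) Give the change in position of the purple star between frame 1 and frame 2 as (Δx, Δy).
(-0.5, 0.0)

The purple star was at (1.3, 10.4) in frame 1 and (0.8, 10.4) in frame 2.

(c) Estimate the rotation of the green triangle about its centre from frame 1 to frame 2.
40° clockwise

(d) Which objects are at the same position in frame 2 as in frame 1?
the yellow pentagon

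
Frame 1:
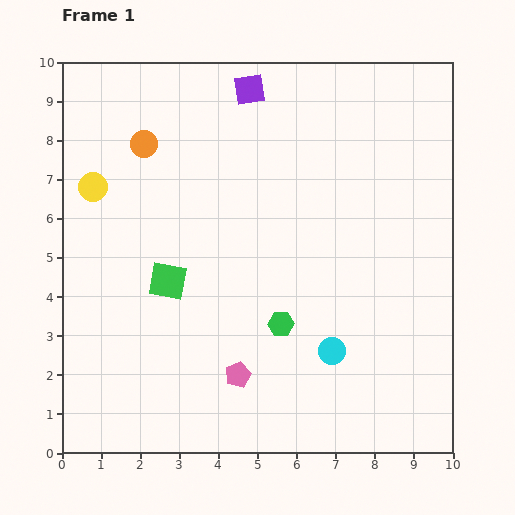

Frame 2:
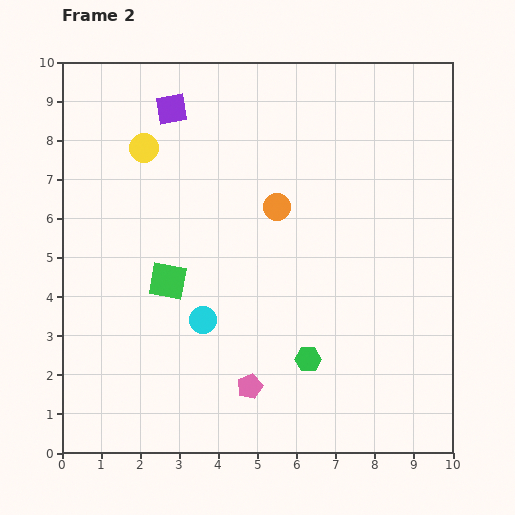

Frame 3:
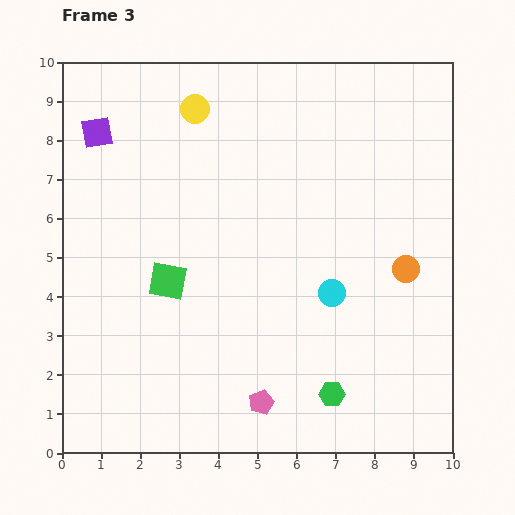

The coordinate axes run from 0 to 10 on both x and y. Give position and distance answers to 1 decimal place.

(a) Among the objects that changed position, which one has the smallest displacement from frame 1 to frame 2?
the pink pentagon

(moved 0.4)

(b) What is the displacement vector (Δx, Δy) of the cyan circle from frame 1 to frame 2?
(-3.3, 0.8)

The cyan circle was at (6.9, 2.6) in frame 1 and (3.6, 3.4) in frame 2.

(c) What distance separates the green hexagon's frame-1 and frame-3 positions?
2.2

The green hexagon moved from (5.6, 3.3) to (6.9, 1.5), a distance of √(1.3² + 1.8²) ≈ 2.2.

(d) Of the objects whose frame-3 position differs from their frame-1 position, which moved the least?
the pink pentagon

(moved 0.9)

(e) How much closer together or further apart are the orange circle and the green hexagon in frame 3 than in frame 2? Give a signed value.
-0.3

Distance in frame 2: 4.0. Distance in frame 3: 3.7.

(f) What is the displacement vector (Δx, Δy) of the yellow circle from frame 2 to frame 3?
(1.3, 1.0)

The yellow circle was at (2.1, 7.8) in frame 2 and (3.4, 8.8) in frame 3.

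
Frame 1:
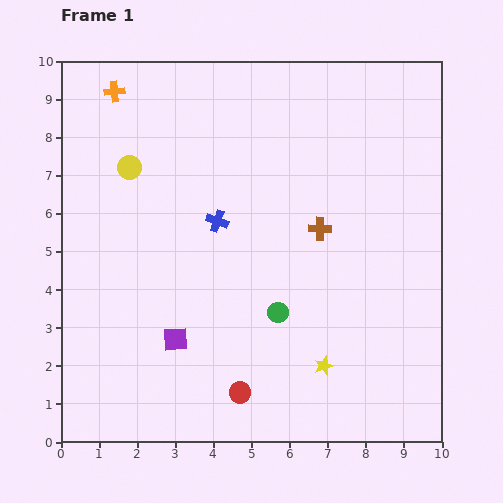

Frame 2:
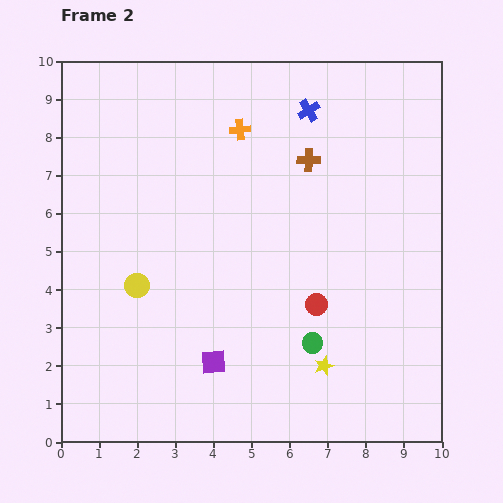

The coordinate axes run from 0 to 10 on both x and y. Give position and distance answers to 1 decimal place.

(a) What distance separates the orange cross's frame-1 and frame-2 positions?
3.4

The orange cross moved from (1.4, 9.2) to (4.7, 8.2), a distance of √(3.3² + 1.0²) ≈ 3.4.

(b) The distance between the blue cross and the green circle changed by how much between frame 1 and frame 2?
+3.2

Distance in frame 1: 2.9. Distance in frame 2: 6.1.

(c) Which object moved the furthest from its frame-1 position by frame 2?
the blue cross

(moved 3.8; next 3.4)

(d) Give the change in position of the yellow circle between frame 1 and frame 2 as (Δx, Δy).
(0.2, -3.1)

The yellow circle was at (1.8, 7.2) in frame 1 and (2.0, 4.1) in frame 2.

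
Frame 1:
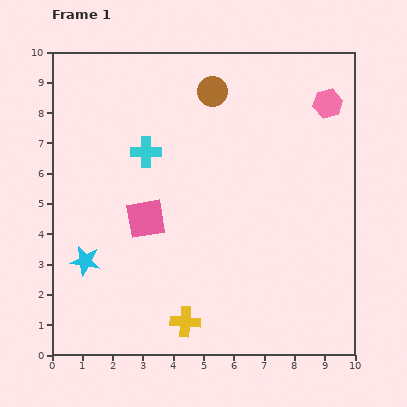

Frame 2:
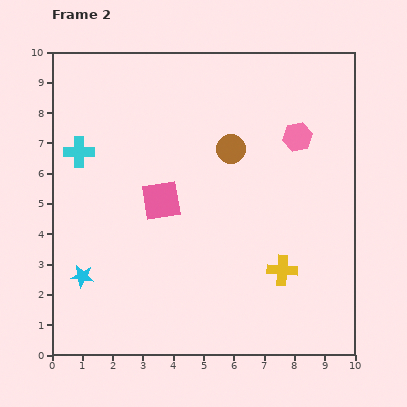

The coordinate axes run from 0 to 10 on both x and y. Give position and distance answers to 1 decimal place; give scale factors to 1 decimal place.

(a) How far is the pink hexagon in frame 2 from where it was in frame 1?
1.5

The pink hexagon moved from (9.1, 8.3) to (8.1, 7.2), a distance of √(1.0² + 1.1²) ≈ 1.5.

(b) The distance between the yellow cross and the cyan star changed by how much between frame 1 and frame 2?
+2.7

Distance in frame 1: 3.9. Distance in frame 2: 6.6.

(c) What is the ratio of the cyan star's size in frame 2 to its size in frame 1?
0.8×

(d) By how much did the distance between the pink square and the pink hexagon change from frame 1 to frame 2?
-2.1

Distance in frame 1: 7.1. Distance in frame 2: 5.0.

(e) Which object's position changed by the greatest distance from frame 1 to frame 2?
the yellow cross

(moved 3.6; next 2.2)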